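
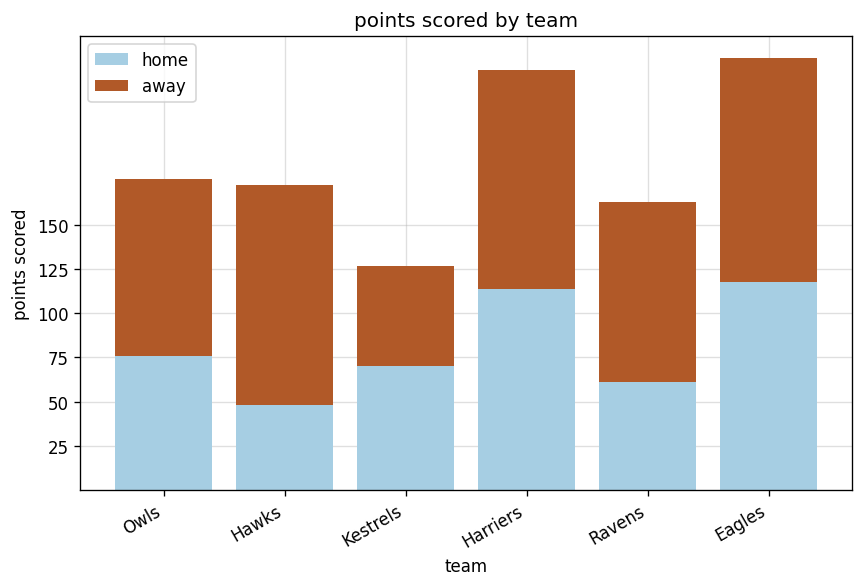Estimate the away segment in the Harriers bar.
away top ≈ 250, bottom ≈ 125; segment ≈ 125.

≈ 125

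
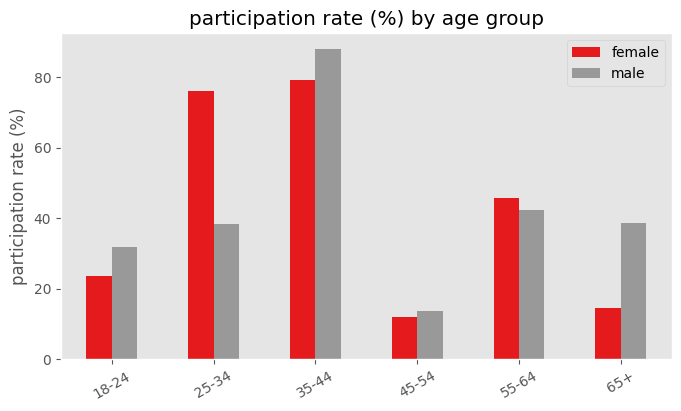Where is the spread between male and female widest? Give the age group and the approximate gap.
25-34: male ≈ 40, female ≈ 80 → gap ≈ 40. Next-largest (65+) is only ≈ 30.

25-34, ≈ 40 %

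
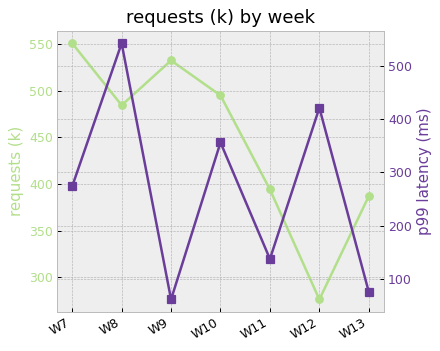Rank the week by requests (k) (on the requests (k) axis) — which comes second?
W9

Top 3 (on the requests (k) axis): W7 ≈ 550, W9 ≈ 525, W10 ≈ 500.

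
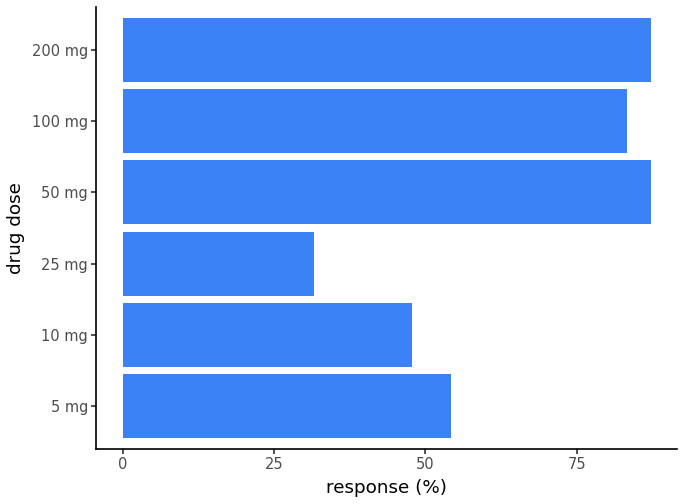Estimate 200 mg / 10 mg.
200 mg ≈ 90, 10 mg ≈ 50; 90/50 ≈ 1.8.

≈ 1.8×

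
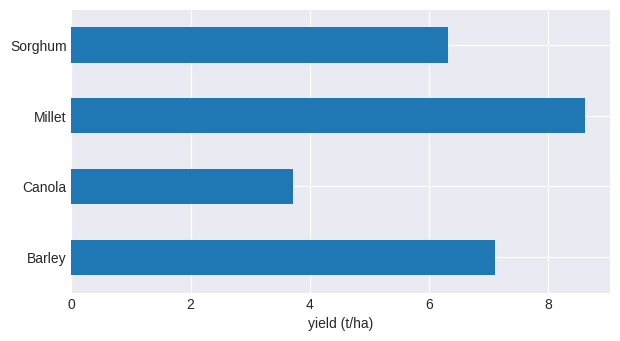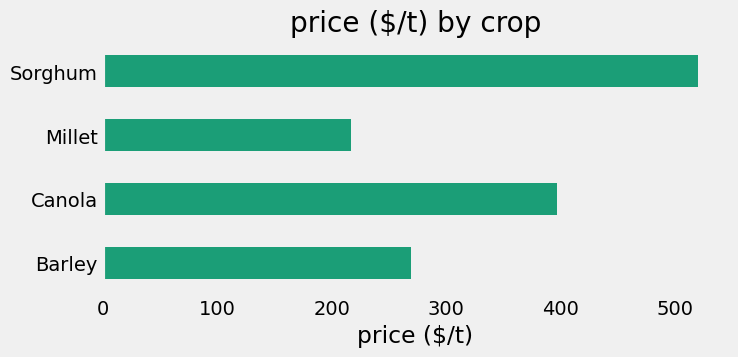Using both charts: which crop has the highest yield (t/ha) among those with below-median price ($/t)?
Chart 2 median price ($/t) ≈ 350; below-median crops: Barley, Millet. Among those, Millet has the highest yield (t/ha) (≈ 9).

Millet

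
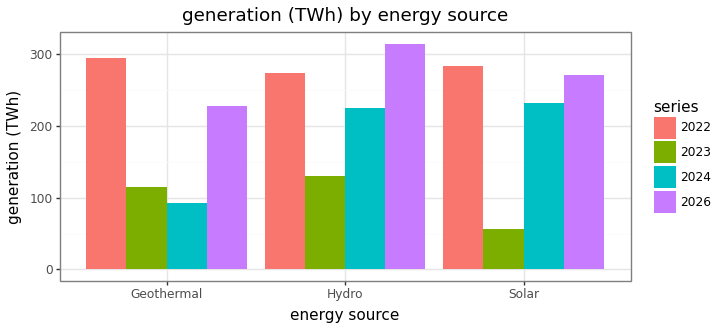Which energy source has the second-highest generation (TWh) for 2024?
Top 3 for 2024: Solar ≈ 250, Hydro ≈ 200, Geothermal ≈ 100.

Hydro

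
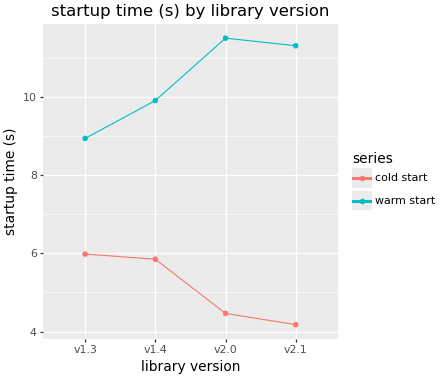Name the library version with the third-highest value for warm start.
v1.4

Top 4 for warm start: v2.0 ≈ 12, v2.1 ≈ 11, v1.4 ≈ 10, v1.3 ≈ 9.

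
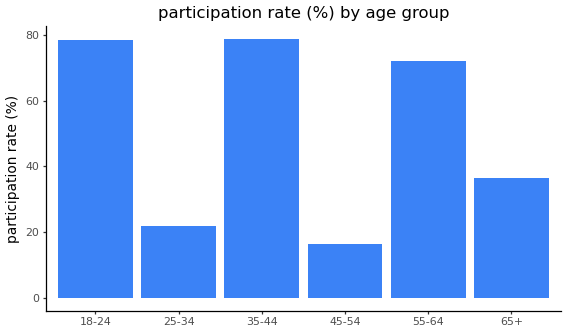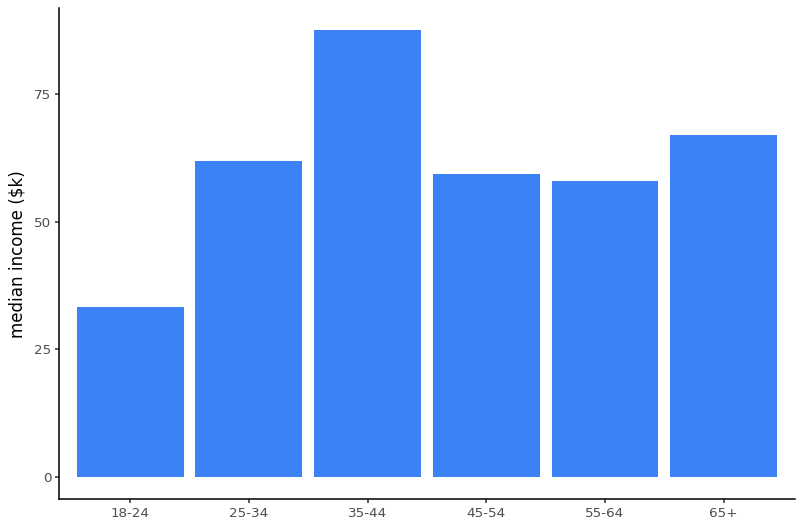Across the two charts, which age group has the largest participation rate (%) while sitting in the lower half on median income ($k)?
18-24

Chart 2 median median income ($k) ≈ 60; below-median age groups: 18-24, 45-54, 55-64. Among those, 18-24 has the highest participation rate (%) (≈ 80).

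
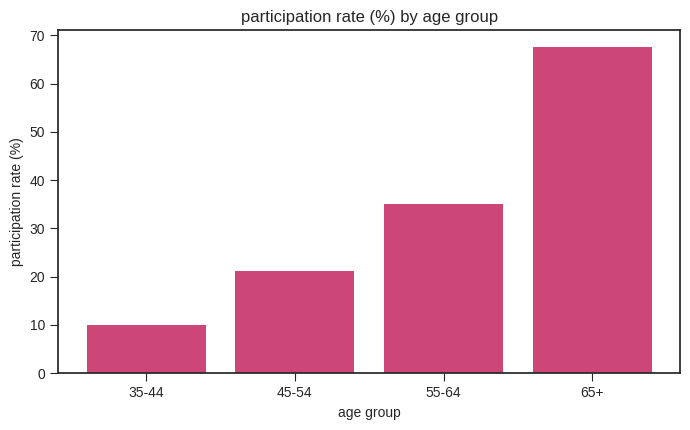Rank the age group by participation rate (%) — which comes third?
45-54

Top 4: 65+ ≈ 70, 55-64 ≈ 30, 45-54 ≈ 20, 35-44 ≈ 10.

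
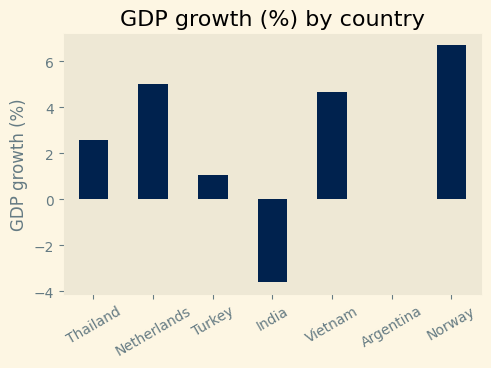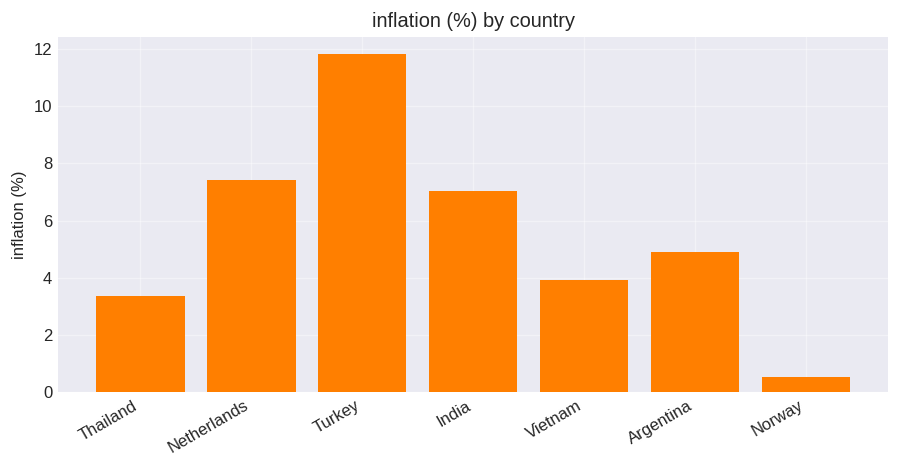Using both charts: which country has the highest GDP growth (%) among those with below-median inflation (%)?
Chart 2 median inflation (%) ≈ 4; below-median countries: Thailand, Vietnam, Norway. Among those, Norway has the highest GDP growth (%) (≈ 7).

Norway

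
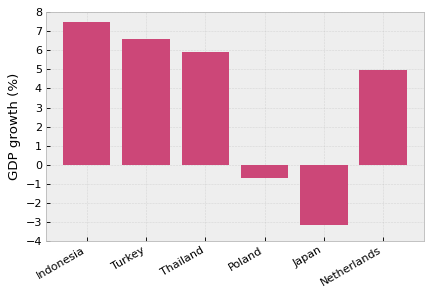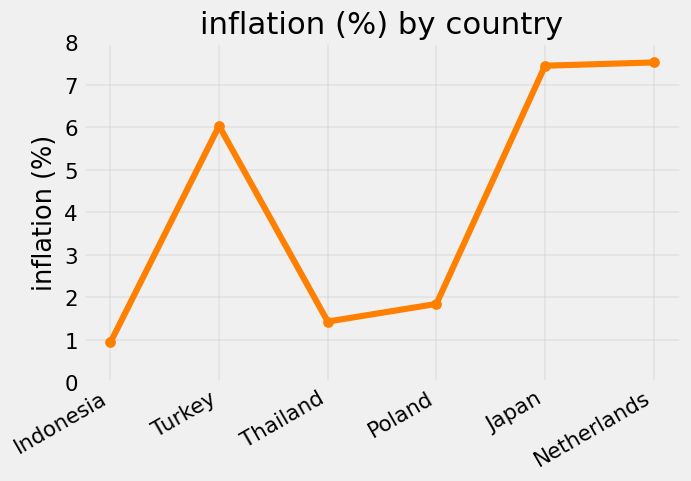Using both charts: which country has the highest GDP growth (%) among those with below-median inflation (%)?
Chart 2 median inflation (%) ≈ 4; below-median countries: Indonesia, Thailand, Poland. Among those, Indonesia has the highest GDP growth (%) (≈ 7).

Indonesia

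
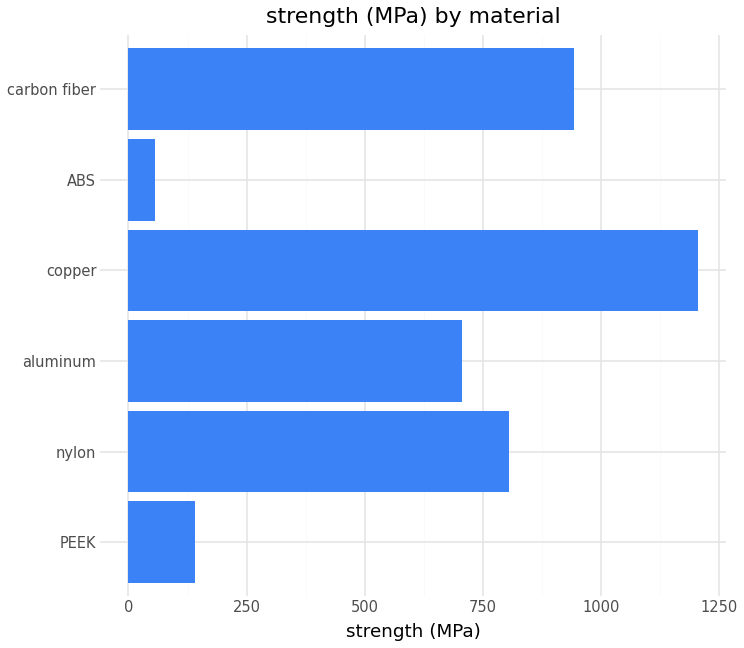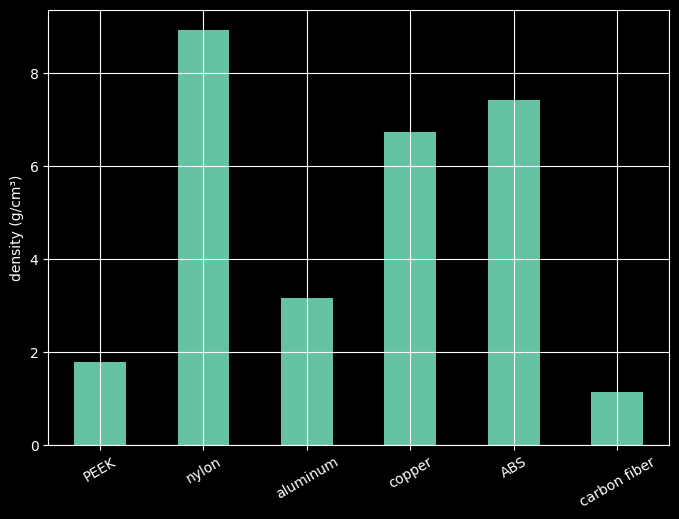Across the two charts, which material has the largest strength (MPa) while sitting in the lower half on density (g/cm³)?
carbon fiber

Chart 2 median density (g/cm³) ≈ 5; below-median materials: PEEK, aluminum, carbon fiber. Among those, carbon fiber has the highest strength (MPa) (≈ 1000).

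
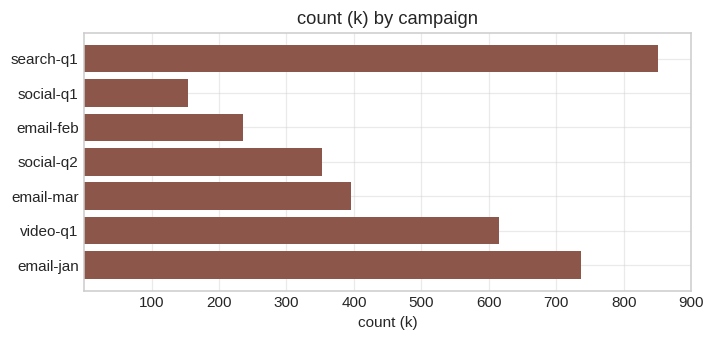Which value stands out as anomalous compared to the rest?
search-q1

search-q1 ≈ 800; the rest sit between ≈ 200 and ≈ 700.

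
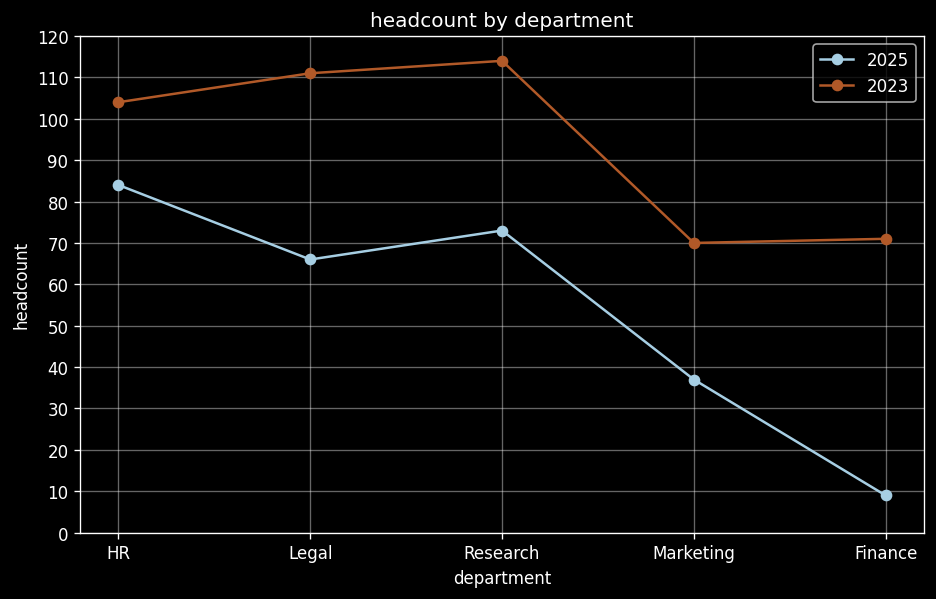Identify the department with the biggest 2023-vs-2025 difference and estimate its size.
Finance, ≈ 60

Finance: 2023 ≈ 70, 2025 ≈ 10 → gap ≈ 60. Next-largest (Legal) is only ≈ 40.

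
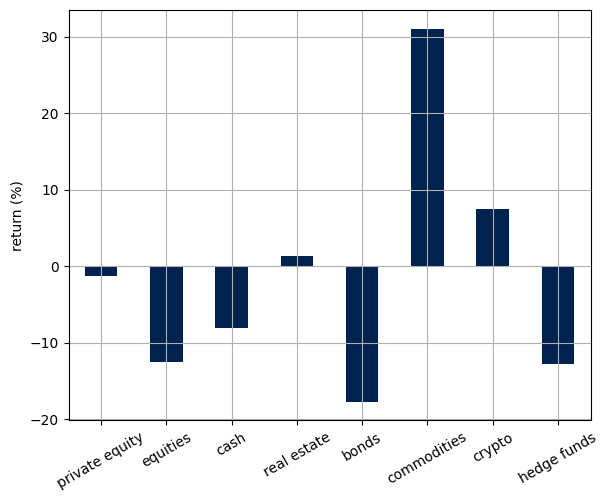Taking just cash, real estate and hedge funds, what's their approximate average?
(-10 + 0 + -15) / 3 ≈ -8.

≈ -8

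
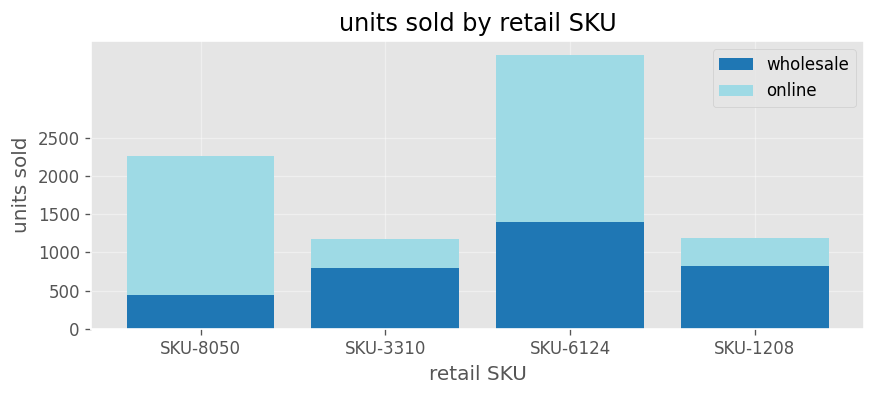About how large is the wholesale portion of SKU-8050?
≈ 500

wholesale top ≈ 500, bottom ≈ 0; segment ≈ 500.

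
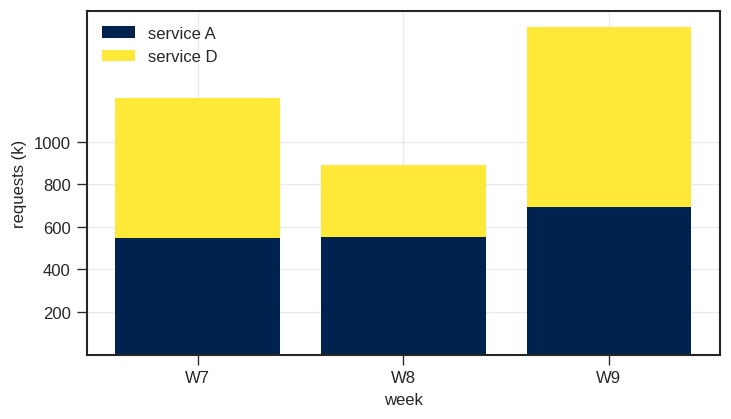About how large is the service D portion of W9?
service D top ≈ 1600, bottom ≈ 600; segment ≈ 1000.

≈ 1000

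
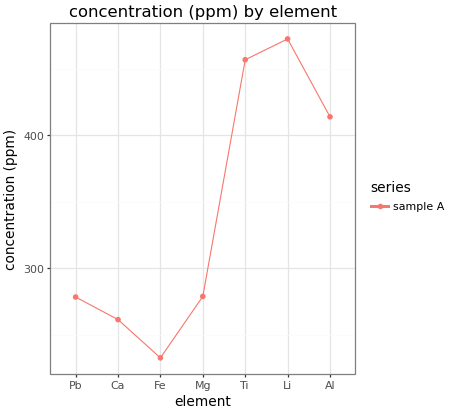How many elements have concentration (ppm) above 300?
Above 300: Ti, Li, Al.

3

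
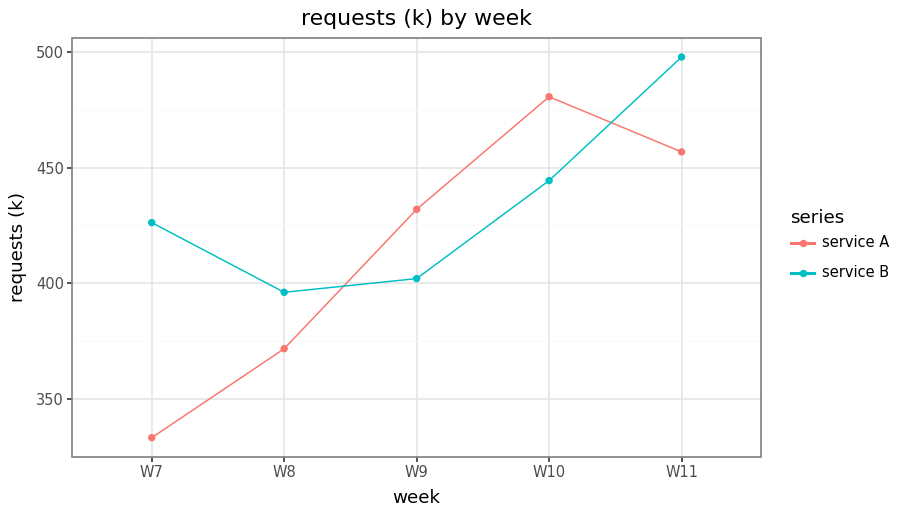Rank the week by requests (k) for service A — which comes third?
W9

Top 4 for service A: W10 ≈ 480, W11 ≈ 460, W9 ≈ 440, W8 ≈ 380.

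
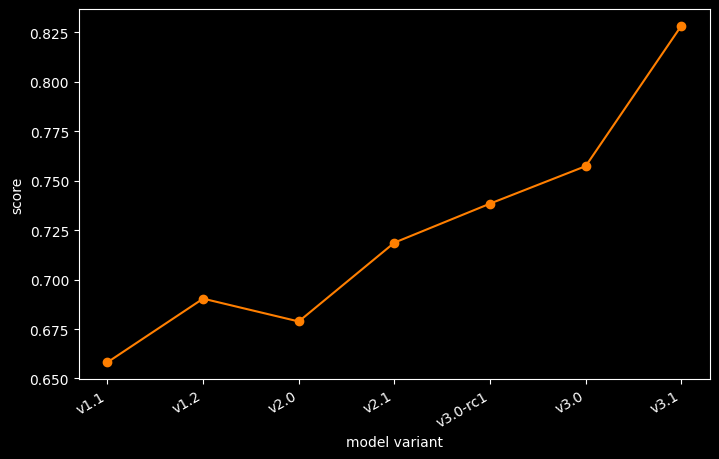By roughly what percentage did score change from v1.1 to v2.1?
≈ +9.1%

v1.1 ≈ 0.66, v2.1 ≈ 0.72; (0.72 − 0.66) / 0.66 ≈ +9.1%.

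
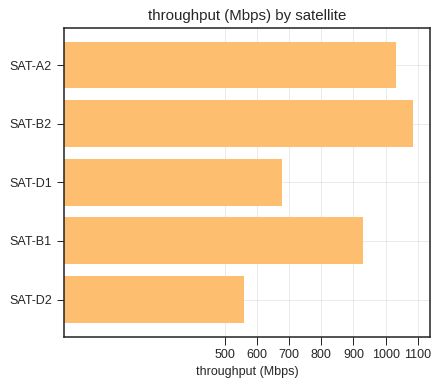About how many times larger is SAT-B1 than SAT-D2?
≈ 1.5×

SAT-B1 ≈ 900, SAT-D2 ≈ 600; 900/600 ≈ 1.5.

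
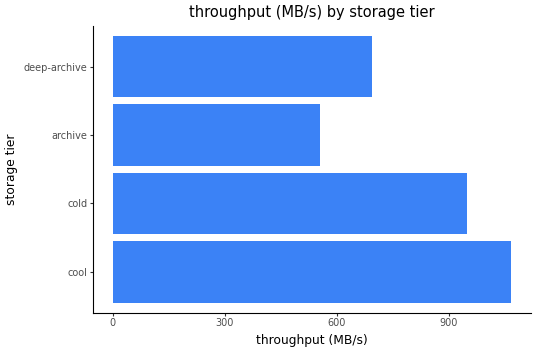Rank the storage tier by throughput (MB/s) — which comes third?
deep-archive

Top 4: cool ≈ 1100, cold ≈ 900, deep-archive ≈ 700, archive ≈ 600.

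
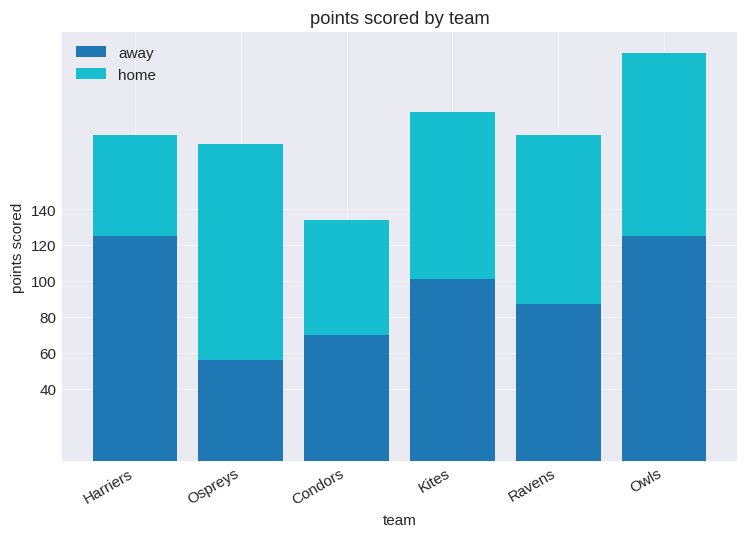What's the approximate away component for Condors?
≈ 80

away top ≈ 80, bottom ≈ 0; segment ≈ 80.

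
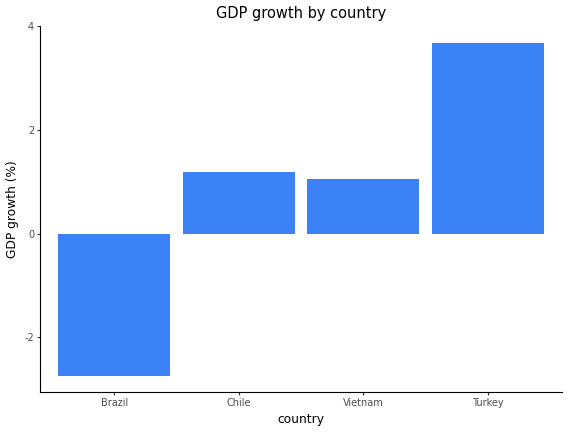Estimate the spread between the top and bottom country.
Max Turkey ≈ 4, min Brazil ≈ -3; range ≈ 7.

≈ 7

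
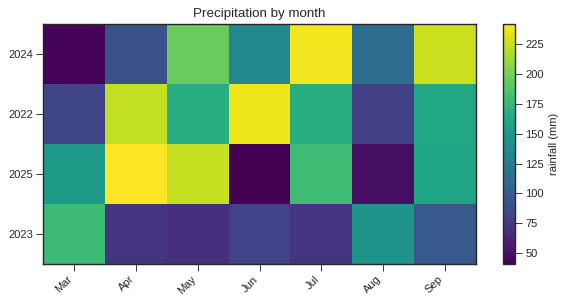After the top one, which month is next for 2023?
Top 3 for 2023: Mar ≈ 180, Aug ≈ 140, Sep ≈ 100.

Aug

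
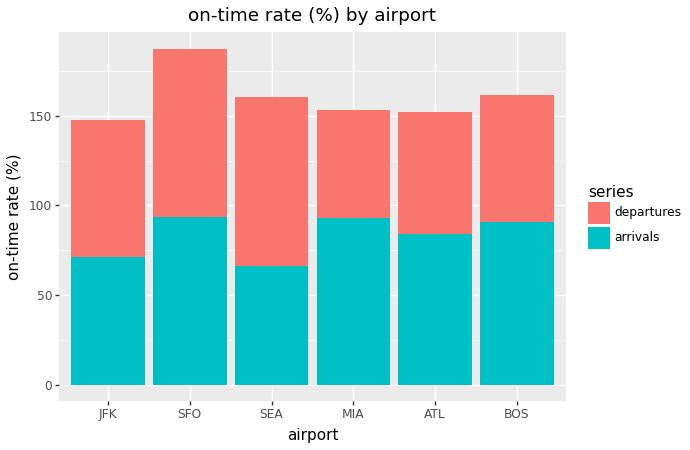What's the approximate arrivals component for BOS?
arrivals top ≈ 100, bottom ≈ 0; segment ≈ 100.

≈ 100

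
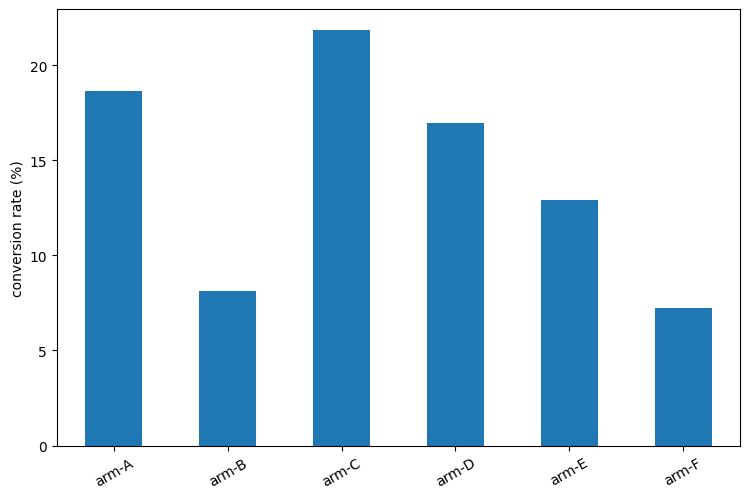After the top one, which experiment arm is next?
arm-A

Top 3: arm-C ≈ 22, arm-A ≈ 18, arm-D ≈ 16.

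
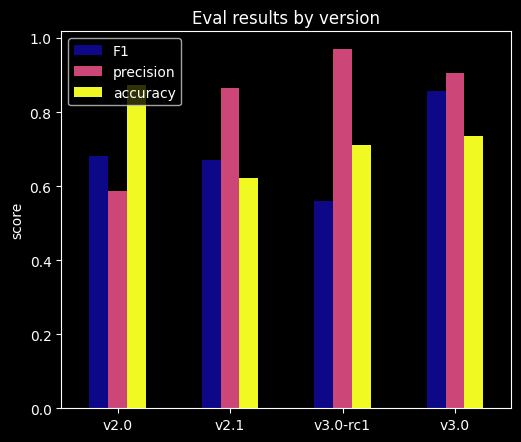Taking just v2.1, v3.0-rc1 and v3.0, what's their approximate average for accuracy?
≈ 0.67

(0.6 + 0.7 + 0.7) / 3 ≈ 0.67.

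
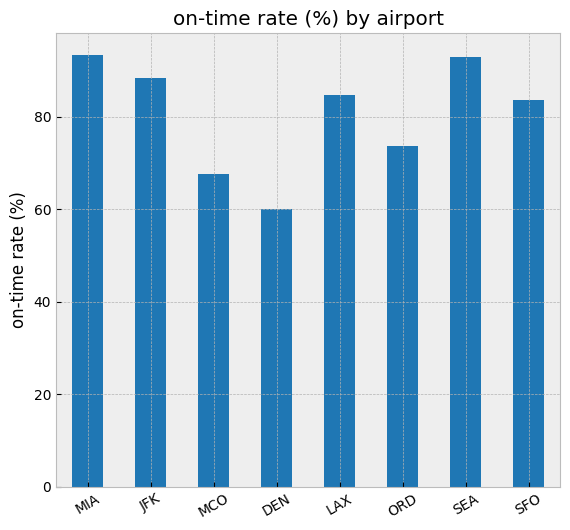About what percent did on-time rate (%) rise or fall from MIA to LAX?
≈ -11.1%

MIA ≈ 90, LAX ≈ 80; (80 − 90) / 90 ≈ -11.1%.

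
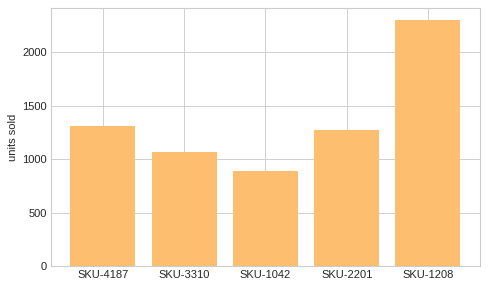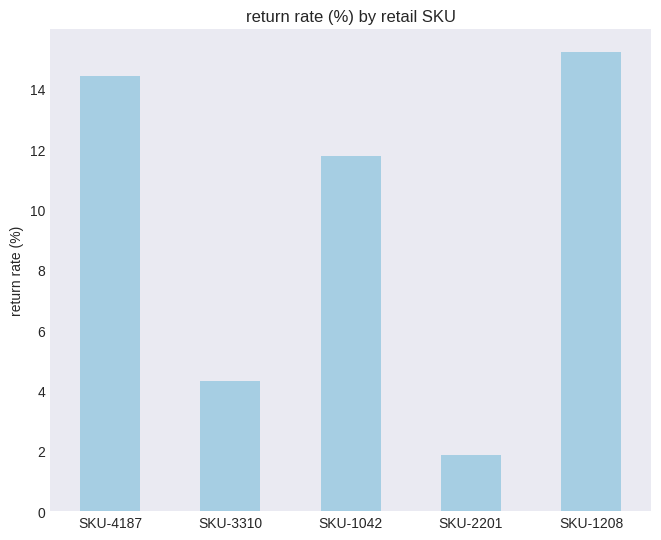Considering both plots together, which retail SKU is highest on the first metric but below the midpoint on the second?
SKU-2201

Chart 2 median return rate (%) ≈ 12; below-median retail SKUs: SKU-3310, SKU-2201. Among those, SKU-2201 has the highest units sold (≈ 1500).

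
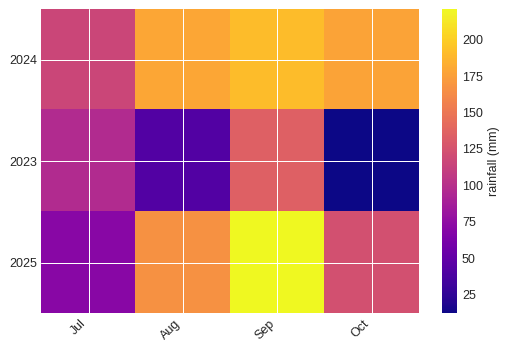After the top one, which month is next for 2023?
Jul

Top 3 for 2023: Sep ≈ 140, Jul ≈ 100, Aug ≈ 40.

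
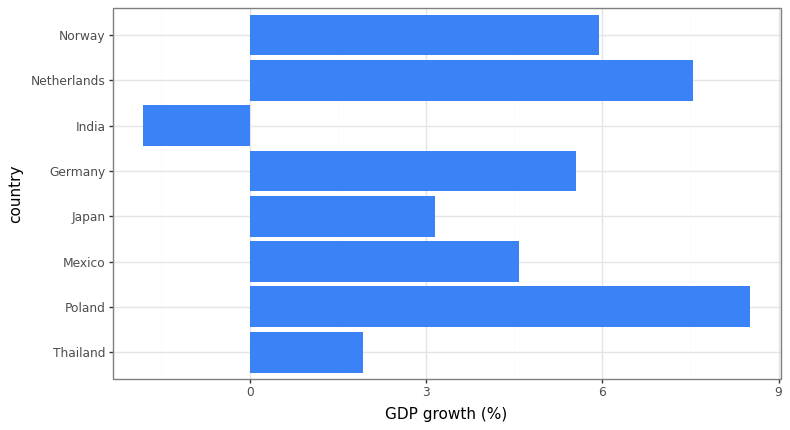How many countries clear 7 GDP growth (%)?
2

Above 7: Poland, Netherlands.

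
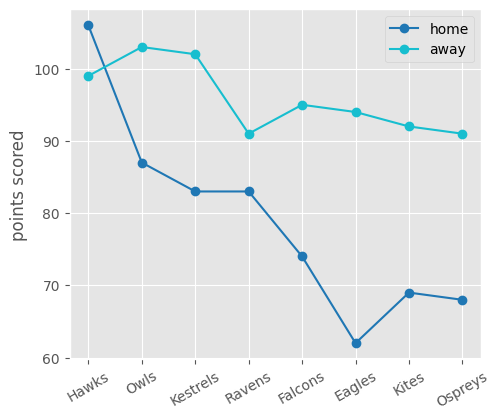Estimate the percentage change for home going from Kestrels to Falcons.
≈ -11.8%

Kestrels ≈ 85, Falcons ≈ 75; (75 − 85) / 85 ≈ -11.8%.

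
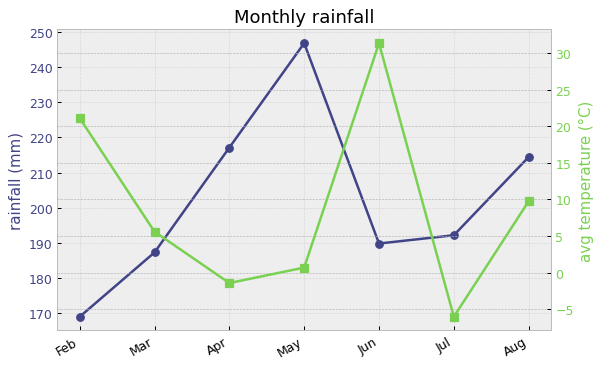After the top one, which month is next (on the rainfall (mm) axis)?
Top 3 (on the rainfall (mm) axis): May ≈ 250, Apr ≈ 220, Aug ≈ 210.

Apr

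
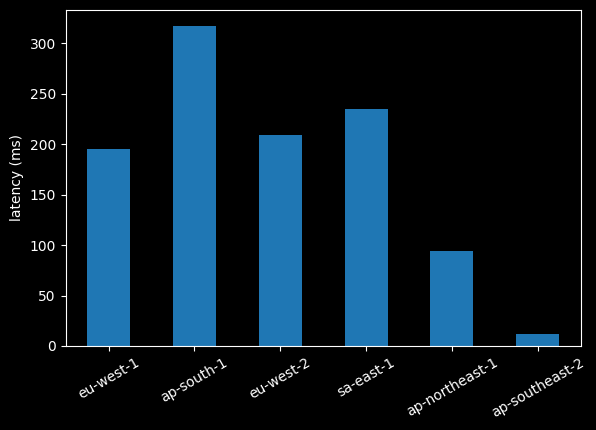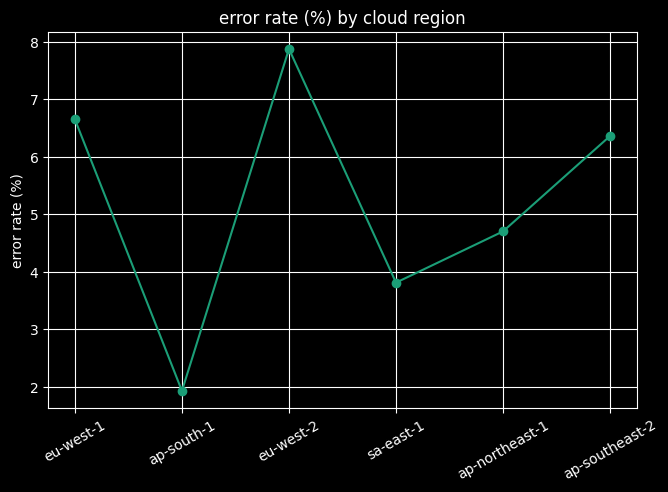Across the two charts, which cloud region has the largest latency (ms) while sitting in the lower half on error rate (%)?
Chart 2 median error rate (%) ≈ 6; below-median cloud regions: ap-south-1, sa-east-1, ap-northeast-1. Among those, ap-south-1 has the highest latency (ms) (≈ 300).

ap-south-1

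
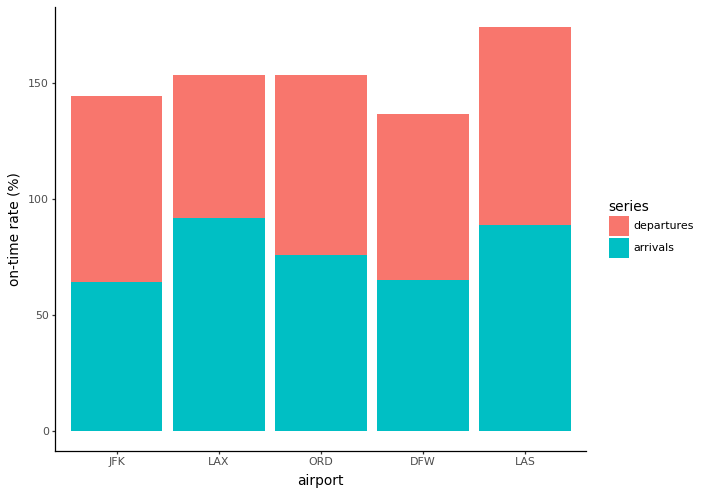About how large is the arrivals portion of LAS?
≈ 80

arrivals top ≈ 80, bottom ≈ 0; segment ≈ 80.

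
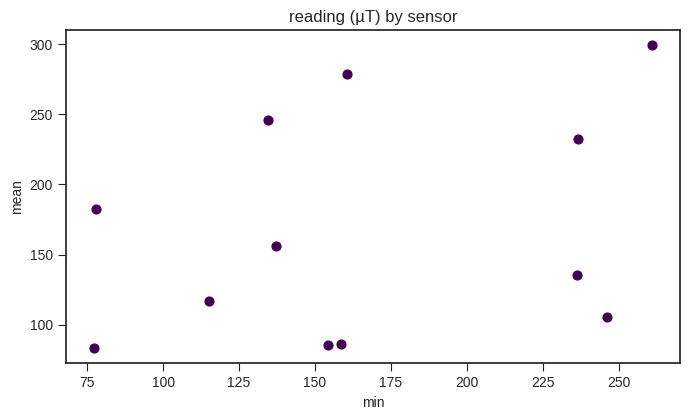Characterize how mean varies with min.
positive, weak

Points are positively correlated; weak (|r| ≈ 0.3).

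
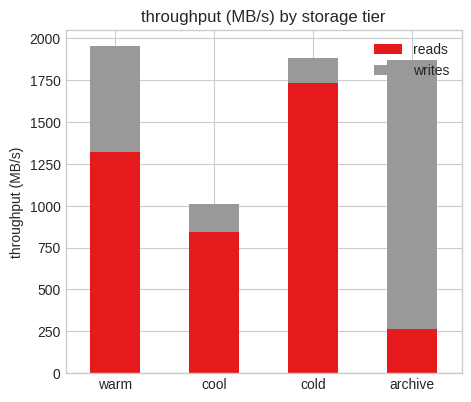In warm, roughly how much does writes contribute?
writes top ≈ 2000, bottom ≈ 1400; segment ≈ 600.

≈ 600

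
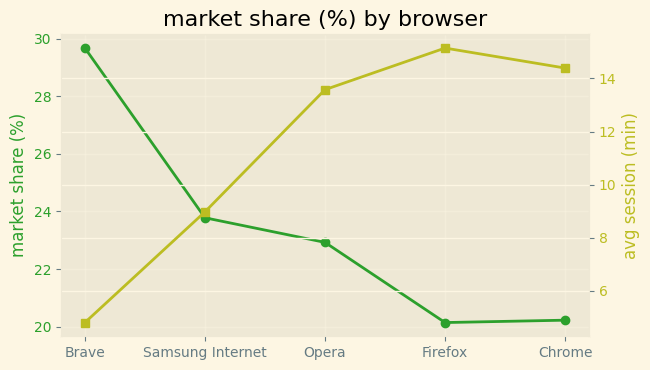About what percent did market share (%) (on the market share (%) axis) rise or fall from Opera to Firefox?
Opera ≈ 23, Firefox ≈ 20; (20 − 23) / 23 ≈ -13%.

≈ -13%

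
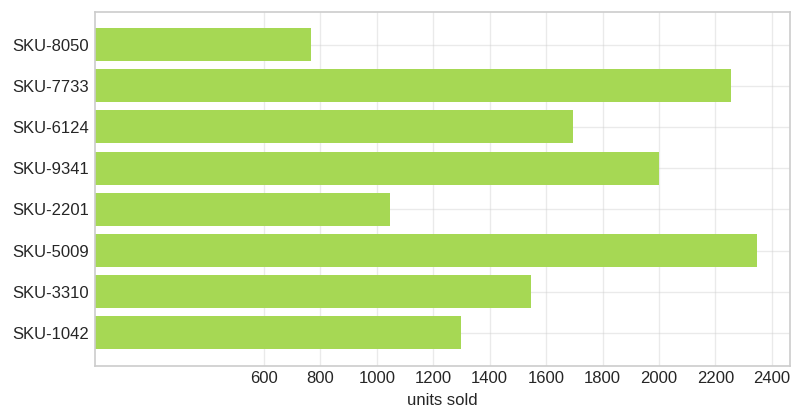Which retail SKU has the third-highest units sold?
Top 4: SKU-5009 ≈ 2400, SKU-7733 ≈ 2200, SKU-9341 ≈ 2000, SKU-6124 ≈ 1600.

SKU-9341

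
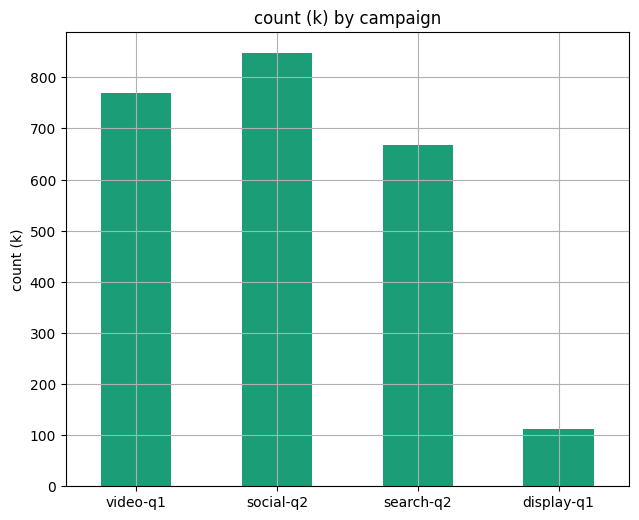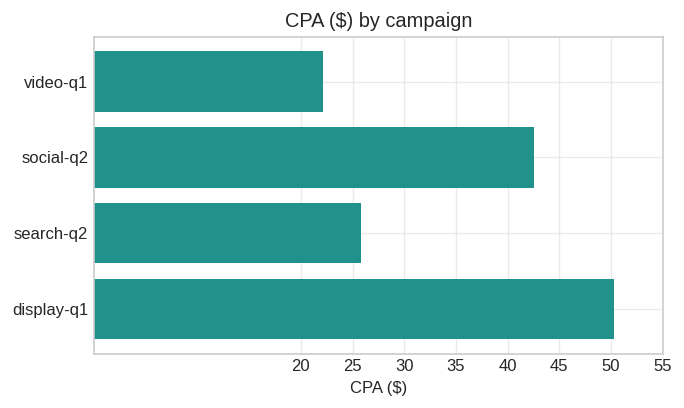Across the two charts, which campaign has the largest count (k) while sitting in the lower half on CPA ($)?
video-q1

Chart 2 median CPA ($) ≈ 35; below-median campaigns: video-q1, search-q2. Among those, video-q1 has the highest count (k) (≈ 800).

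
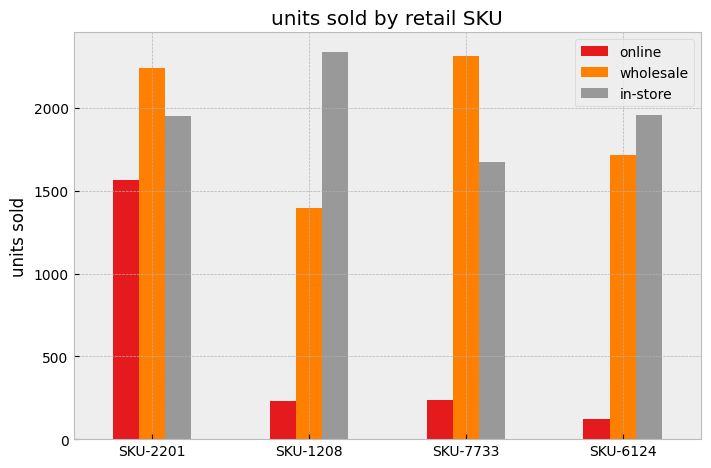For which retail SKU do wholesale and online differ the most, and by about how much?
SKU-7733: wholesale ≈ 2400, online ≈ 200 → gap ≈ 2200. Next-largest (SKU-6124) is only ≈ 1600.

SKU-7733, ≈ 2200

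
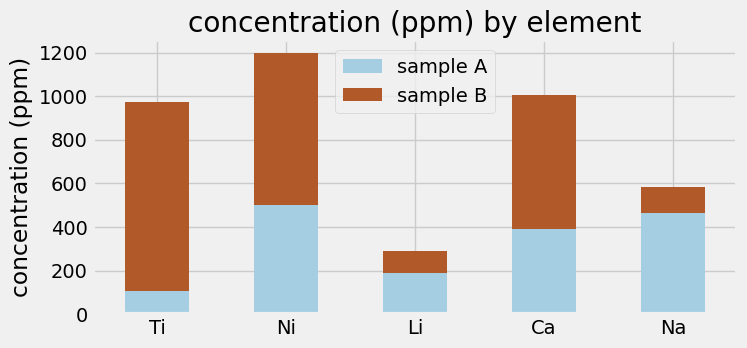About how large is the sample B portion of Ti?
sample B top ≈ 1000, bottom ≈ 100; segment ≈ 900.

≈ 900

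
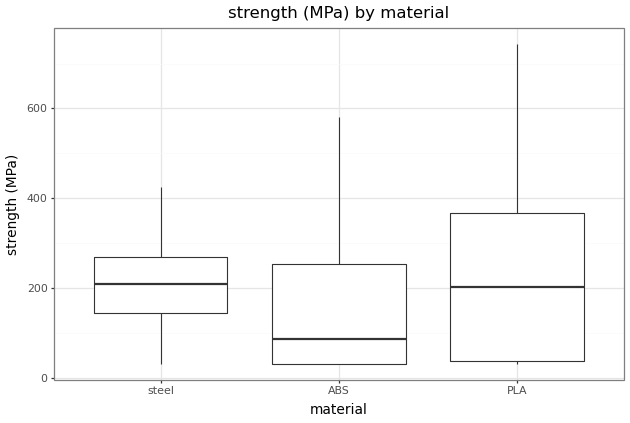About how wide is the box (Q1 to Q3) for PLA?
≈ 330

Q3 ≈ 370, Q1 ≈ 40; IQR ≈ 330.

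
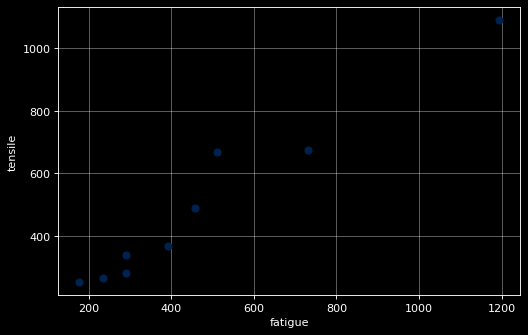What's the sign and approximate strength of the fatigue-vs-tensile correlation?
positive, strong

Points are positively correlated; strong (|r| ≈ 1.0).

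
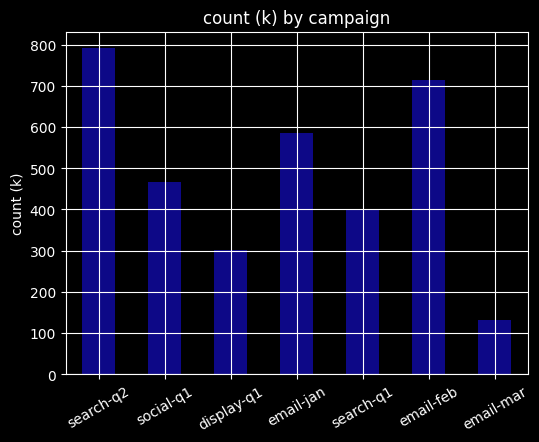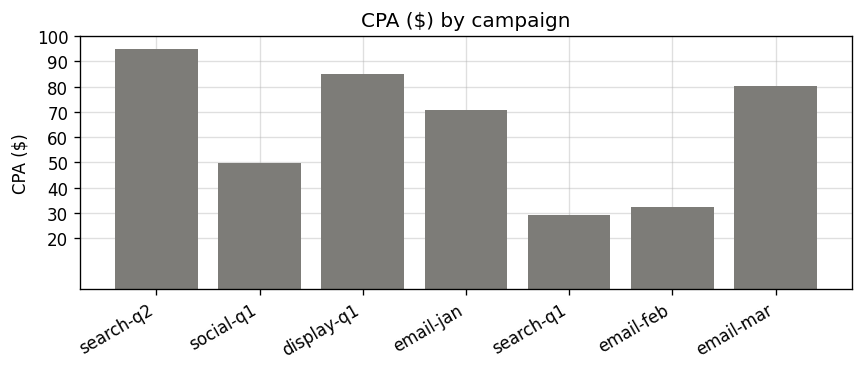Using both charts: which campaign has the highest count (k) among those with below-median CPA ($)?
Chart 2 median CPA ($) ≈ 70; below-median campaigns: social-q1, search-q1, email-feb. Among those, email-feb has the highest count (k) (≈ 700).

email-feb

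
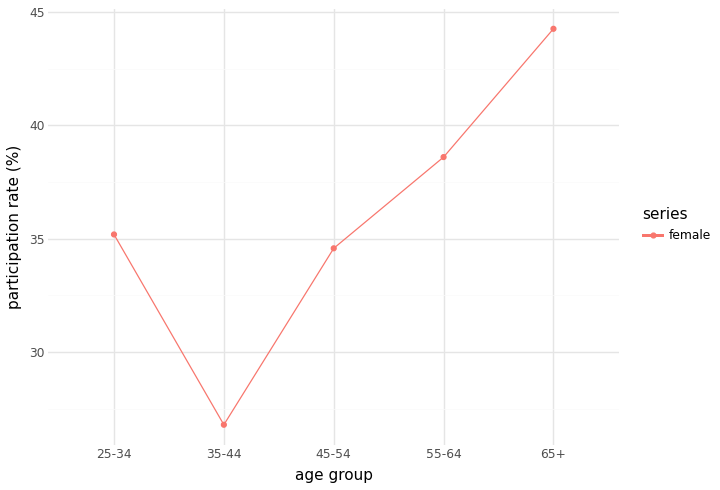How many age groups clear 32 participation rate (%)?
Above 32: 25-34, 45-54, 55-64, 65+.

4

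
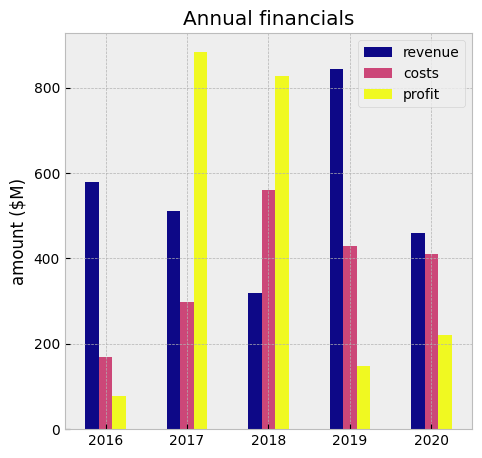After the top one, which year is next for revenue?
2016

Top 3 for revenue: 2019 ≈ 800, 2016 ≈ 600, 2017 ≈ 500.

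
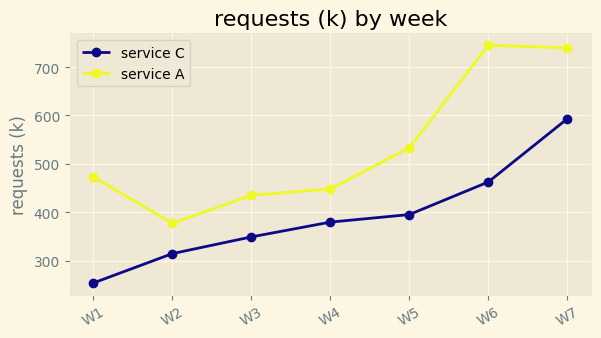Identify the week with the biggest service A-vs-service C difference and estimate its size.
W6, ≈ 300 k

W6: service A ≈ 750, service C ≈ 450 → gap ≈ 300. Next-largest (W1) is only ≈ 200.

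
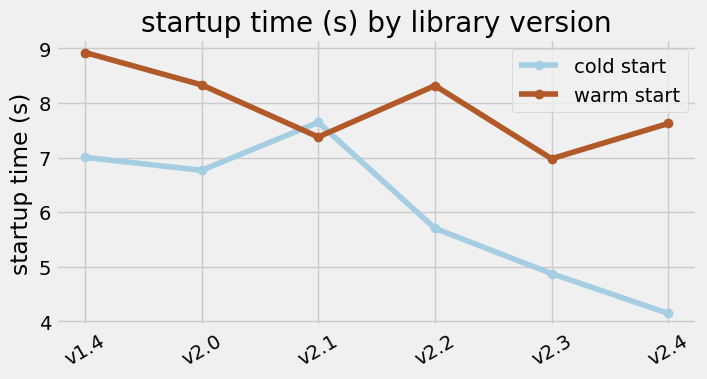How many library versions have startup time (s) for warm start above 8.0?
3

Above 8.0: v1.4, v2.0, v2.2.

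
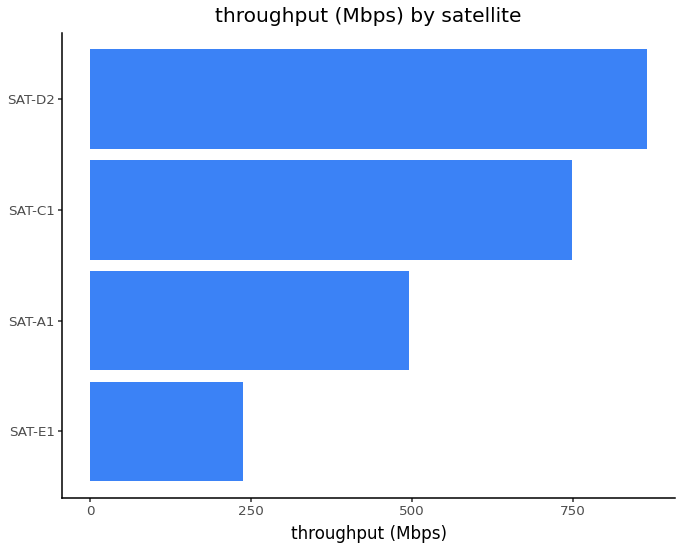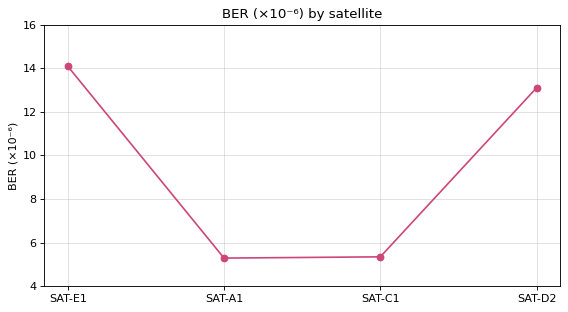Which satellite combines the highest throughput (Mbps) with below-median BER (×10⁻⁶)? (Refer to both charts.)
SAT-C1

Chart 2 median BER (×10⁻⁶) ≈ 10; below-median satellites: SAT-A1, SAT-C1. Among those, SAT-C1 has the highest throughput (Mbps) (≈ 700).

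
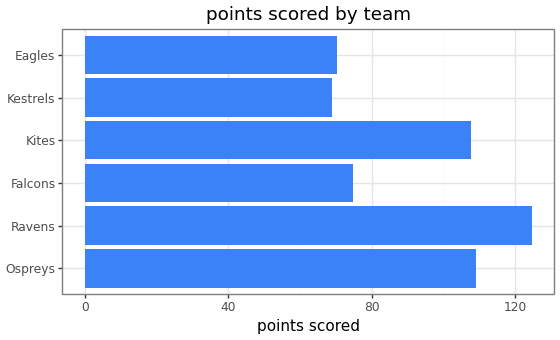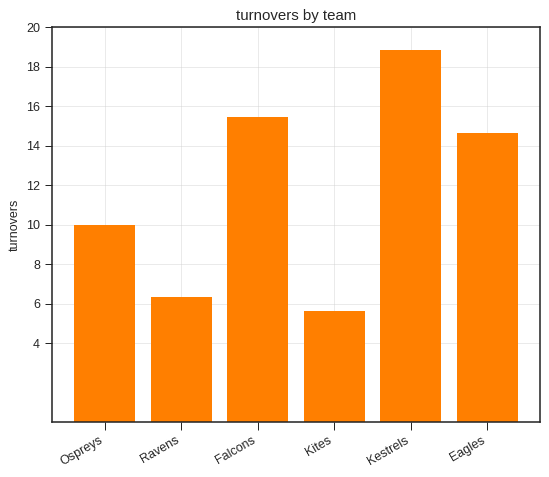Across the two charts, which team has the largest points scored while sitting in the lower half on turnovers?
Chart 2 median turnovers ≈ 12; below-median teams: Ospreys, Ravens, Kites. Among those, Ravens has the highest points scored (≈ 120).

Ravens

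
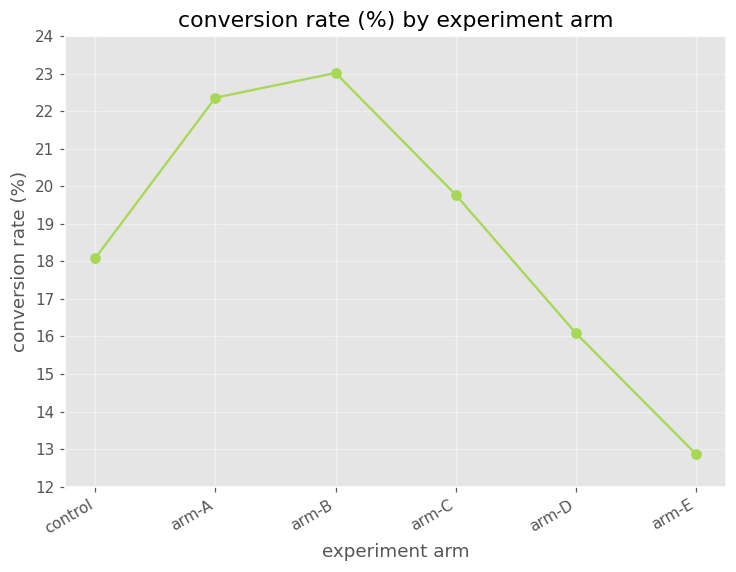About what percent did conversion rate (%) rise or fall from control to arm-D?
control ≈ 18, arm-D ≈ 16; (16 − 18) / 18 ≈ -11.1%.

≈ -11.1%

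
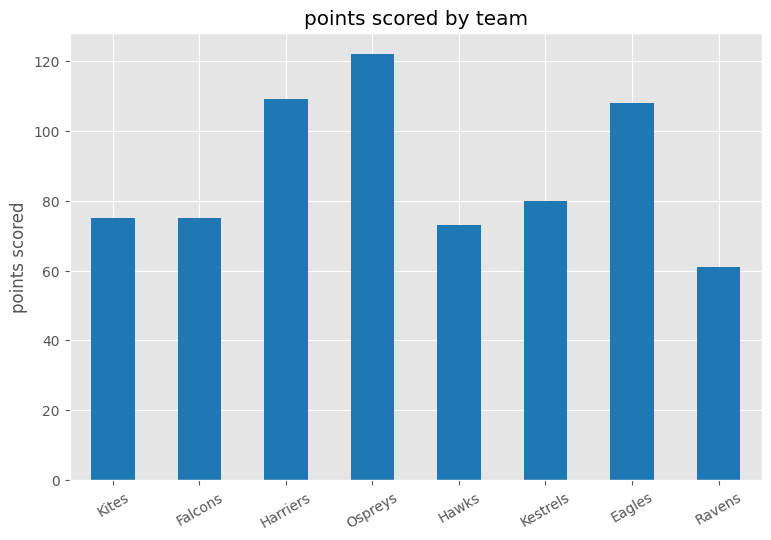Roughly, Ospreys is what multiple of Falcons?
≈ 1.5×

Ospreys ≈ 120, Falcons ≈ 80; 120/80 ≈ 1.5.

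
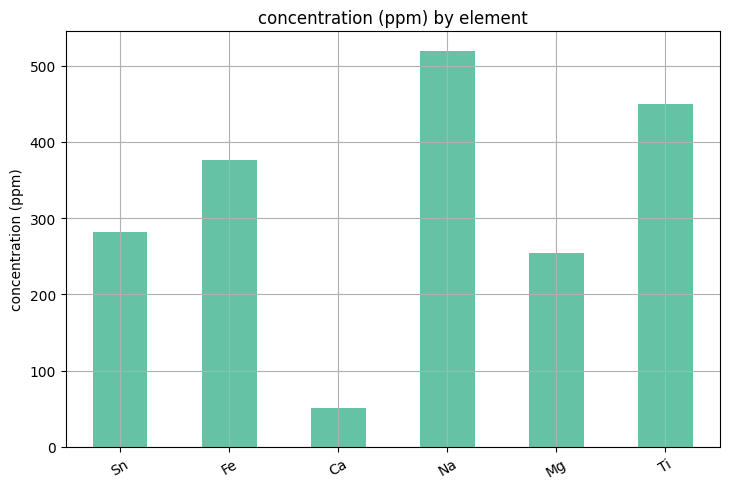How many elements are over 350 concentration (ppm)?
Above 350: Fe, Na, Ti.

3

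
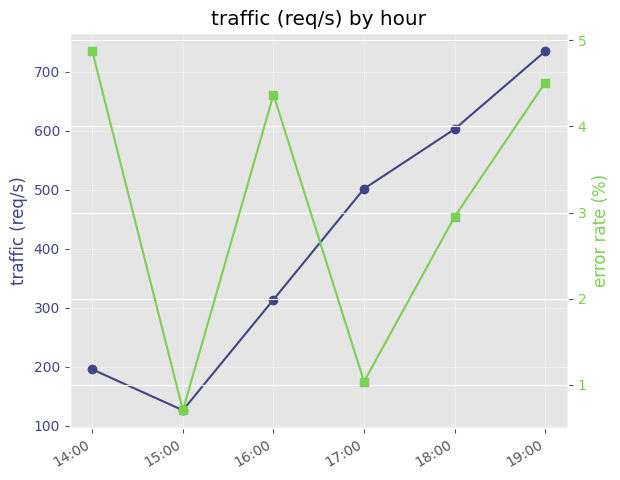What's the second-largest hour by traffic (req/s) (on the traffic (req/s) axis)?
18:00

Top 3 (on the traffic (req/s) axis): 19:00 ≈ 700, 18:00 ≈ 600, 17:00 ≈ 500.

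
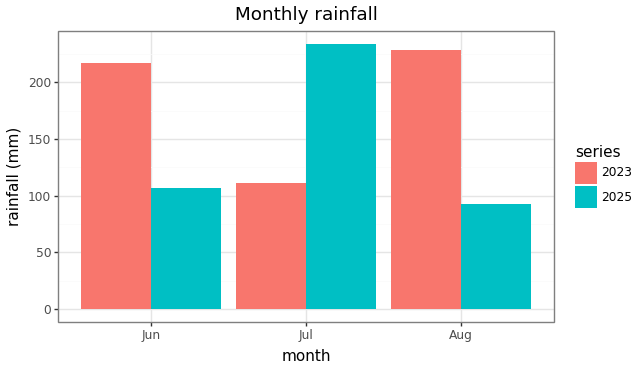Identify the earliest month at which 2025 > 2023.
Jun: 2025 ≈ 100 vs 2023 ≈ 220 (not yet); Jul: 2025 ≈ 240 vs 2023 ≈ 120 (first crossover).

Jul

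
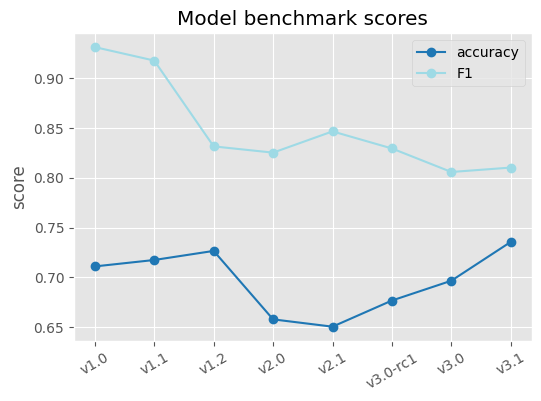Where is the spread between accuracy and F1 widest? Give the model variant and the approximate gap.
v1.0, ≈ 0.25

v1.0: accuracy ≈ 0.70, F1 ≈ 0.95 → gap ≈ 0.25. Next-largest (v1.1) is only ≈ 0.20.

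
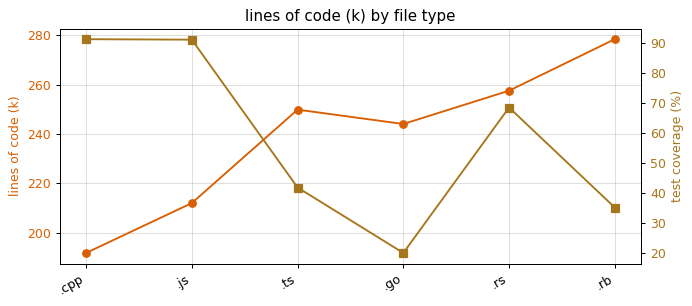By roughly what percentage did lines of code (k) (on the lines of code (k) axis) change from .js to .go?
≈ +14.3%

.js ≈ 210, .go ≈ 240; (240 − 210) / 210 ≈ +14.3%.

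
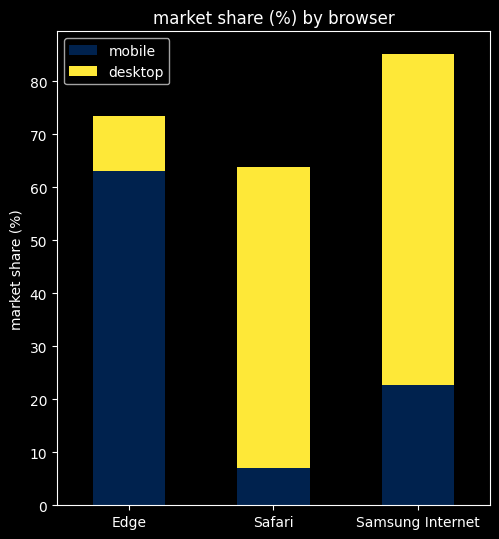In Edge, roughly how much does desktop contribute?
≈ 10

desktop top ≈ 70, bottom ≈ 60; segment ≈ 10.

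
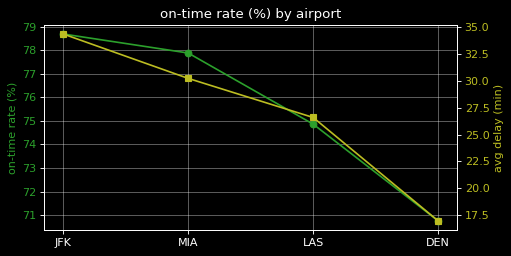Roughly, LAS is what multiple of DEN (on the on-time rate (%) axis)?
≈ 1.06×

LAS ≈ 75, DEN ≈ 71; 75/71 ≈ 1.06.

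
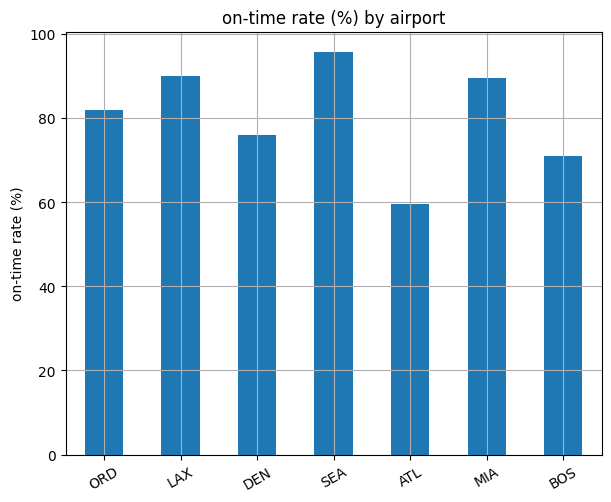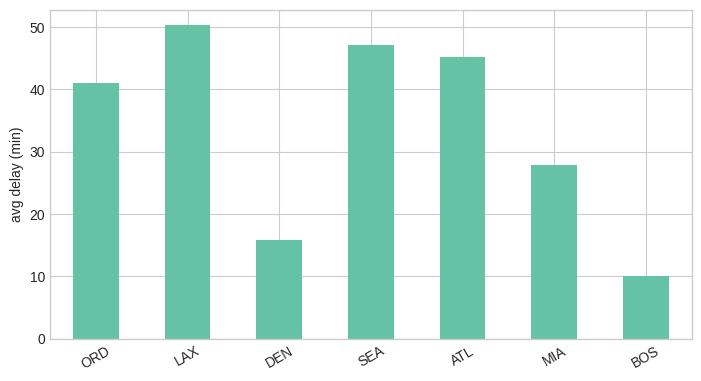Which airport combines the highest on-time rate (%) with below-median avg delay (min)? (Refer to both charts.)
Chart 2 median avg delay (min) ≈ 40; below-median airports: DEN, MIA, BOS. Among those, MIA has the highest on-time rate (%) (≈ 90).

MIA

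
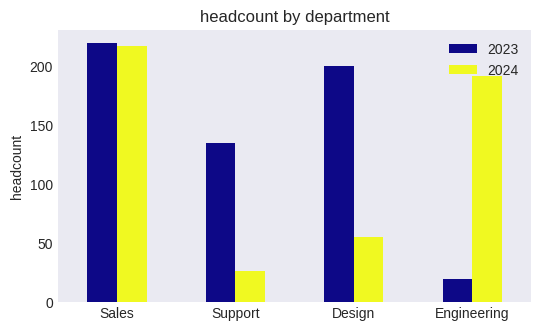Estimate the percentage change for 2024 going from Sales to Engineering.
Sales ≈ 220, Engineering ≈ 200; (200 − 220) / 220 ≈ -9.1%.

≈ -9.1%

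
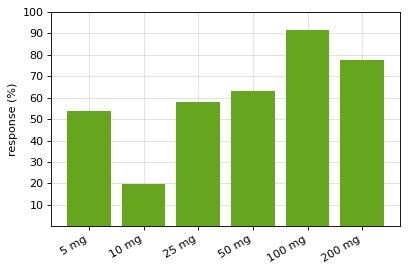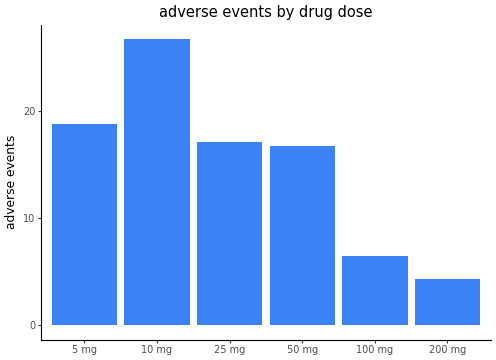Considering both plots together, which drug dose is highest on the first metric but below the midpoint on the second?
Chart 2 median adverse events ≈ 15; below-median drug doses: 50 mg, 100 mg, 200 mg. Among those, 100 mg has the highest response (%) (≈ 90).

100 mg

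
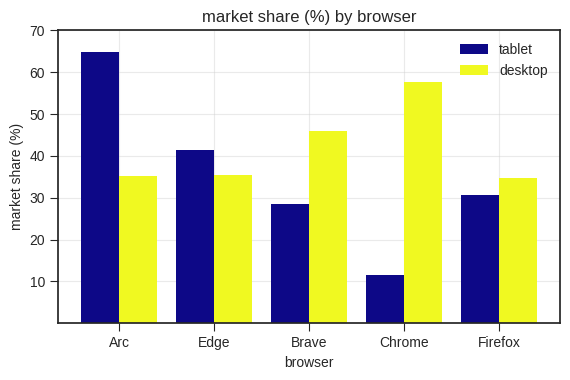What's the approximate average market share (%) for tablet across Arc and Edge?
(60 + 40) / 2 ≈ 50.

≈ 50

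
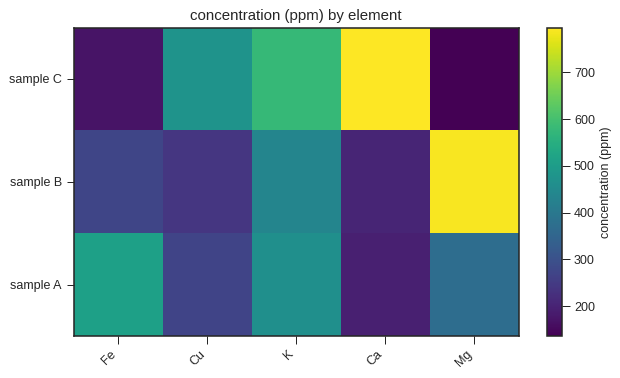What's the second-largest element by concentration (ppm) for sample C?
K

Top 3 for sample C: Ca ≈ 800, K ≈ 600, Cu ≈ 500.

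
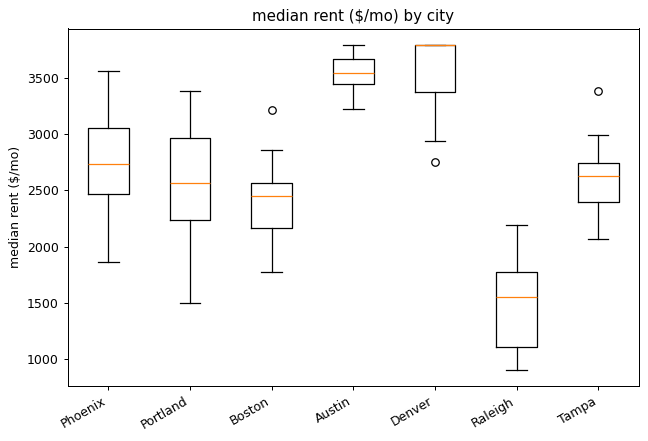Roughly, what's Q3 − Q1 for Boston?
≈ 400

Q3 ≈ 2600, Q1 ≈ 2200; IQR ≈ 400.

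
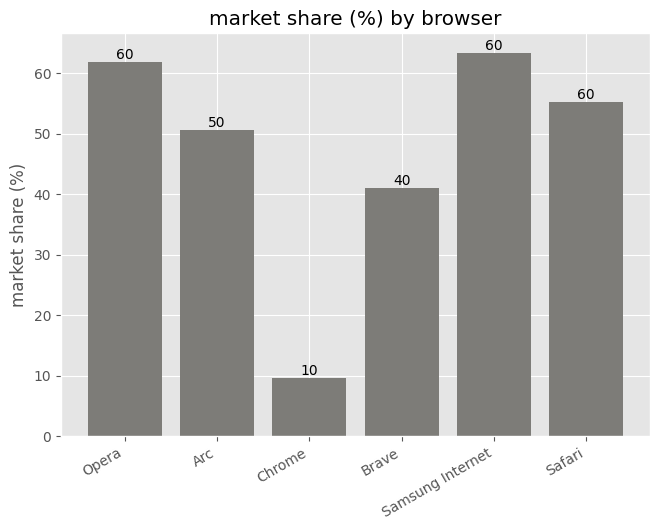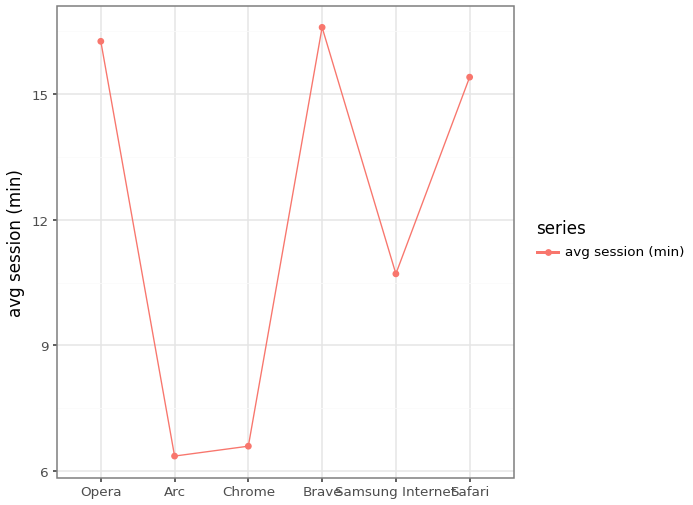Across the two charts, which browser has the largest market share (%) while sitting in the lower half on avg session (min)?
Samsung Internet

Chart 2 median avg session (min) ≈ 14; below-median browsers: Arc, Chrome, Samsung Internet. Among those, Samsung Internet has the highest market share (%) (≈ 60).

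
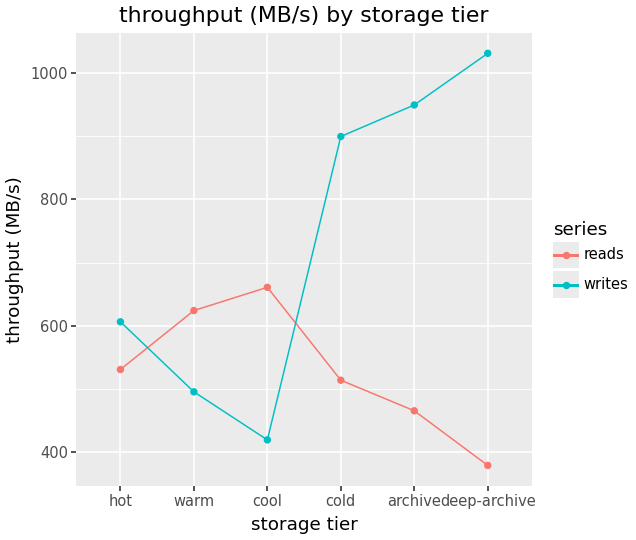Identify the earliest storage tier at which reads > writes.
warm

hot: reads ≈ 500 vs writes ≈ 600 (not yet); warm: reads ≈ 600 vs writes ≈ 500 (first crossover).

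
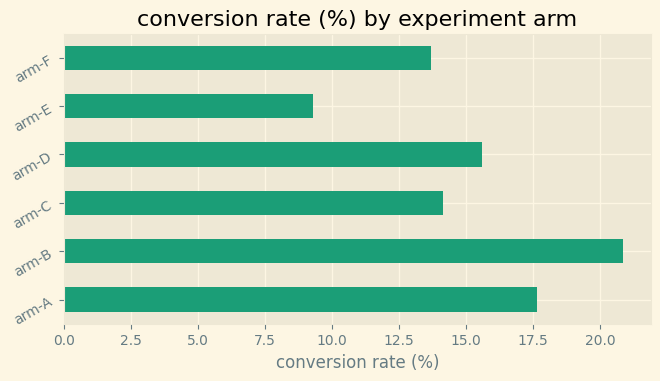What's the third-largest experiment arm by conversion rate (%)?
arm-D

Top 4: arm-B ≈ 20, arm-A ≈ 18, arm-D ≈ 16, arm-C ≈ 14.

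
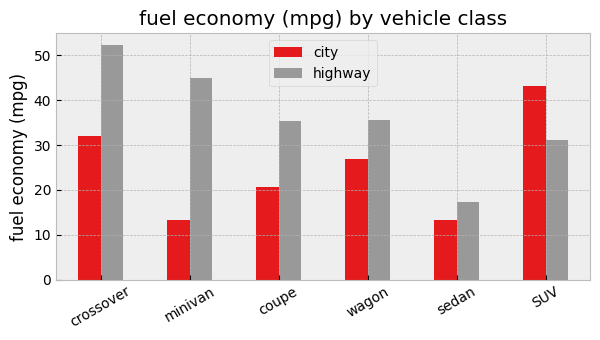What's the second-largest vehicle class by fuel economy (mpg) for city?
Top 3 for city: SUV ≈ 45, crossover ≈ 30, wagon ≈ 25.

crossover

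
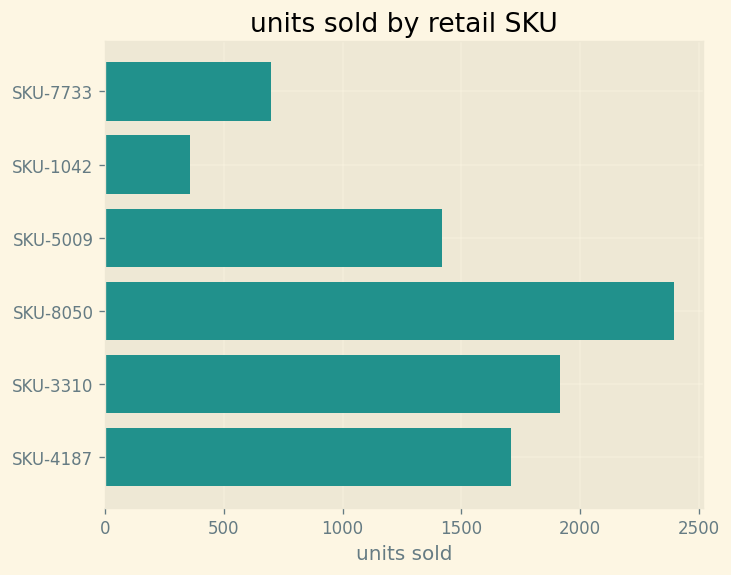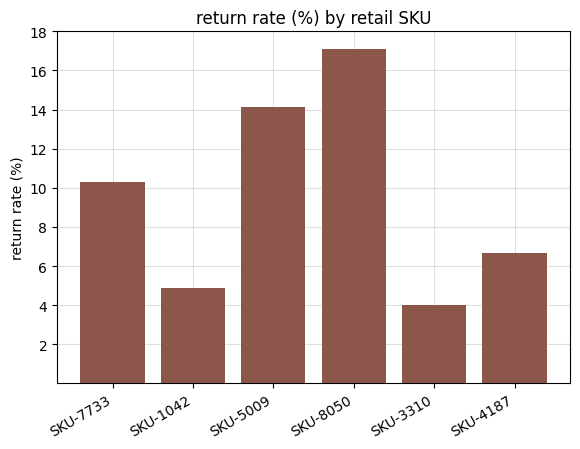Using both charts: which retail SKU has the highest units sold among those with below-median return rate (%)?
Chart 2 median return rate (%) ≈ 8; below-median retail SKUs: SKU-1042, SKU-3310, SKU-4187. Among those, SKU-3310 has the highest units sold (≈ 2000).

SKU-3310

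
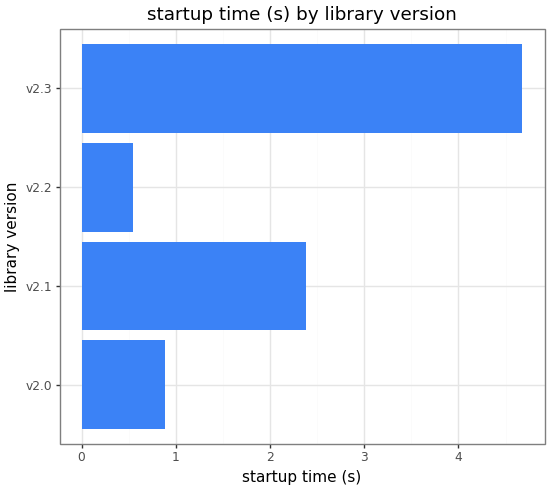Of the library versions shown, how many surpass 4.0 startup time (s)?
1

Above 4.0: v2.3.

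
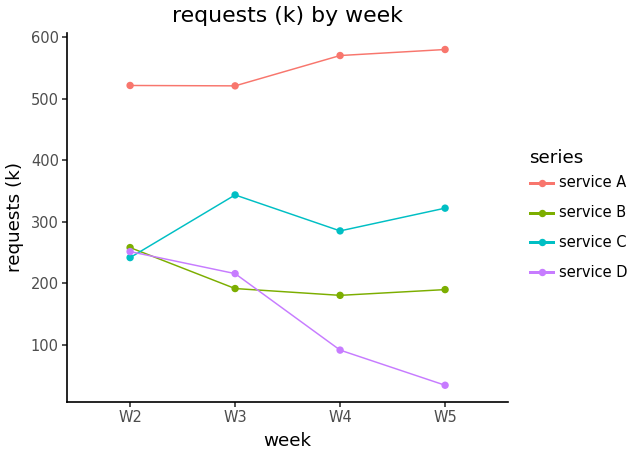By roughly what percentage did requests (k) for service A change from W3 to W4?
W3 ≈ 500, W4 ≈ 550; (550 − 500) / 500 ≈ +10%.

≈ +10%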